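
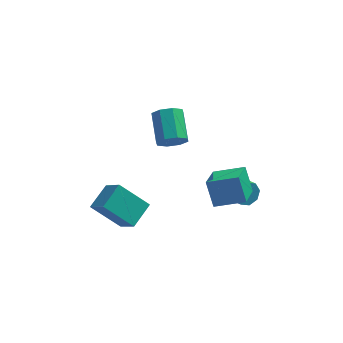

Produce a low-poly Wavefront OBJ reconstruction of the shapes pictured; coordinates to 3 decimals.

v -5.179 -1.445 -1.945
v -4.396 -0.14 -1.334
v -3.538 -1.775 -3.341
v -2.755 -0.469 -2.73
v -4.385 -2.471 -0.77
v -3.602 -1.165 -0.159
v -2.744 -2.8 -2.166
v -1.961 -1.495 -1.555
v 1.472 -3.633 0.714
v 1.044 -2.893 2.067
v 1.823 -1.968 -0.085
v 1.396 -1.228 1.267
v 3.164 -3.712 1.293
v 2.737 -2.972 2.645
v 3.516 -2.047 0.493
v 3.088 -1.307 1.846
v 2.585 -0.209 -1.264
v 3.082 -0.12 -1.846
v 3.792 -1.023 -1.377
v 3.295 -1.111 -0.796
v 3.212 0.222 -1.384
v 3.922 -0.681 -0.915
v 2.975 0.312 -0.851
v 3.685 -0.591 -0.383
v 2.51 0.096 -0.561
v 3.219 -0.806 -0.093
v 2.088 -0.297 -0.683
v 2.798 -1.2 -0.214
v 1.958 -0.639 -1.145
v 2.668 -1.542 -0.676
v 2.195 -0.729 -1.677
v 2.905 -1.632 -1.209
v 2.661 -0.514 -1.967
v 3.37 -1.416 -1.499
v -0.913 2.846 -0.298
v -0.08 2.771 0.13
v -0.413 4.519 1.086
v -1.247 4.594 0.658
v -0.037 3.122 -0.496
v -0.37 4.87 0.46
v -0.507 3.311 -1.007
v -0.841 5.059 -0.05
v -1.215 3.228 -1.102
v -1.549 4.976 -0.146
v -1.747 2.921 -0.726
v -2.08 4.669 0.23
v -1.79 2.57 -0.1
v -2.123 4.318 0.856
v -1.319 2.381 0.41
v -1.653 4.129 1.367
v -0.611 2.464 0.506
v -0.945 4.212 1.462
f 2 4 1
f 5 2 1
f 1 4 3
f 3 5 1
f 2 8 4
f 6 2 5
f 6 8 2
f 4 8 3
f 7 5 3
f 3 8 7
f 7 6 5
f 8 6 7
f 10 12 9
f 13 10 9
f 9 12 11
f 11 13 9
f 10 16 12
f 14 10 13
f 14 16 10
f 12 16 11
f 15 13 11
f 11 16 15
f 15 14 13
f 16 14 15
f 18 17 21
f 18 21 19
f 19 21 22
f 19 22 20
f 21 17 23
f 21 23 22
f 22 23 24
f 22 24 20
f 23 17 25
f 23 25 24
f 24 25 26
f 24 26 20
f 25 17 27
f 25 27 26
f 26 27 28
f 26 28 20
f 27 17 29
f 27 29 28
f 28 29 30
f 28 30 20
f 29 17 31
f 29 31 30
f 30 31 32
f 30 32 20
f 31 17 33
f 31 33 32
f 32 33 34
f 32 34 20
f 33 17 18
f 33 18 34
f 34 18 19
f 34 19 20
f 36 35 39
f 36 39 37
f 37 39 40
f 37 40 38
f 39 35 41
f 39 41 40
f 40 41 42
f 40 42 38
f 41 35 43
f 41 43 42
f 42 43 44
f 42 44 38
f 43 35 45
f 43 45 44
f 44 45 46
f 44 46 38
f 45 35 47
f 45 47 46
f 46 47 48
f 46 48 38
f 47 35 49
f 47 49 48
f 48 49 50
f 48 50 38
f 49 35 51
f 49 51 50
f 50 51 52
f 50 52 38
f 51 35 36
f 51 36 52
f 52 36 37
f 52 37 38



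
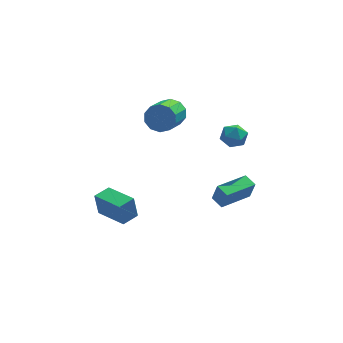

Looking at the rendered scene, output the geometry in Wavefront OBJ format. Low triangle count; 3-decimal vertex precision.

v -3.534 -2.983 -1.819
v -3.72 -2.86 -0.448
v -4.762 -1.447 -2.124
v -4.948 -1.324 -0.752
v -2.712 -2.316 -1.768
v -2.898 -2.193 -0.396
v -3.94 -0.78 -2.072
v -4.126 -0.657 -0.701
v 2.025 0.523 1.912
v 2.53 1.196 1.926
v 3.05 -0.256 2.354
v 3.555 0.417 2.368
v 2.923 0.353 2.92
v 2.29 0.835 2.647
v 3.29 0.105 1.633
v 2.657 0.587 1.36
v 3.312 0.938 1.754
v 3.085 1.091 2.549
v 2.495 -0.151 1.731
v 2.268 0.002 2.526
v 1.719 1.094 -3.731
v 1.981 0.909 -2.533
v 3.469 2.238 -3.936
v 3.731 2.052 -2.738
v 2.169 0.368 -3.942
v 2.431 0.182 -2.744
v 3.919 1.511 -4.147
v 4.181 1.326 -2.949
v -0.399 2.933 2.4
v 0.072 2.392 1.808
v -0.67 0.847 2.627
v -1.141 1.387 3.22
v 0.402 2.479 2.27
v -0.34 0.933 3.089
v 0.427 2.739 2.782
v -0.316 1.193 3.601
v 0.136 3.073 3.148
v -0.607 1.527 3.968
v -0.36 3.353 3.229
v -1.102 1.808 4.048
v -0.87 3.473 2.993
v -1.612 1.928 3.812
v -1.2 3.387 2.531
v -1.942 1.841 3.35
v -1.224 3.127 2.019
v -1.967 1.581 2.838
v -0.933 2.793 1.652
v -1.676 1.247 2.472
v -0.438 2.512 1.572
v -1.18 0.967 2.391
f 2 4 1
f 5 2 1
f 1 4 3
f 3 5 1
f 2 8 4
f 6 2 5
f 6 8 2
f 4 8 3
f 7 5 3
f 3 8 7
f 7 6 5
f 8 6 7
f 9 20 14
f 9 14 10
f 9 10 16
f 9 16 19
f 9 19 20
f 10 14 18
f 14 20 13
f 20 19 11
f 19 16 15
f 16 10 17
f 12 18 13
f 12 13 11
f 12 11 15
f 12 15 17
f 12 17 18
f 13 18 14
f 11 13 20
f 15 11 19
f 17 15 16
f 18 17 10
f 22 24 21
f 25 22 21
f 21 24 23
f 23 25 21
f 22 28 24
f 26 22 25
f 26 28 22
f 24 28 23
f 27 25 23
f 23 28 27
f 27 26 25
f 28 26 27
f 30 29 33
f 30 33 31
f 31 33 34
f 31 34 32
f 33 29 35
f 33 35 34
f 34 35 36
f 34 36 32
f 35 29 37
f 35 37 36
f 36 37 38
f 36 38 32
f 37 29 39
f 37 39 38
f 38 39 40
f 38 40 32
f 39 29 41
f 39 41 40
f 40 41 42
f 40 42 32
f 41 29 43
f 41 43 42
f 42 43 44
f 42 44 32
f 43 29 45
f 43 45 44
f 44 45 46
f 44 46 32
f 45 29 47
f 45 47 46
f 46 47 48
f 46 48 32
f 47 29 49
f 47 49 48
f 48 49 50
f 48 50 32
f 49 29 30
f 49 30 50
f 50 30 31
f 50 31 32



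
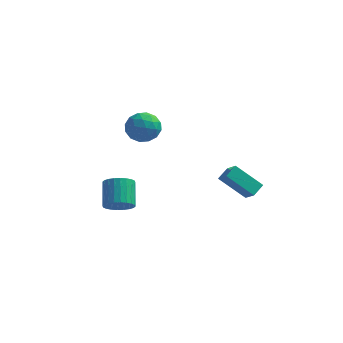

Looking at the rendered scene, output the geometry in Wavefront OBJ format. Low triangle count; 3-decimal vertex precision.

v 2.31 -0.292 -1.329
v 3.002 -0.953 -0.573
v 2.624 0.547 -0.885
v 3.317 -0.114 -0.128
v 3.983 -0.166 -2.752
v 4.676 -0.827 -1.995
v 4.298 0.673 -2.307
v 4.99 0.012 -1.551
v -2.576 -2.01 3.935
v -1.757 -1.329 3.512
v -1.503 -3.491 3.628
v -0.684 -2.81 3.205
v -0.934 -2.779 4.323
v -1.597 -1.864 4.513
v -1.663 -2.956 2.627
v -2.326 -2.041 2.817
v -1.193 -1.913 2.704
v -0.742 -1.804 3.752
v -2.518 -3.016 3.388
v -2.067 -2.907 4.436
v -2.261 -1.54 3.75
v -0.999 -3.28 3.39
v -1.146 -3.262 4.047
v -0.665 -2.862 3.798
v -2.167 -1.854 4.339
v -1.686 -1.454 4.09
v -1.202 -2.306 4.567
v -1.574 -3.366 3.05
v -1.093 -2.966 2.801
v -2.595 -1.958 3.342
v -2.114 -1.558 3.093
v -2.058 -2.514 2.573
v -1.448 -1.483 3.027
v -0.817 -2.353 2.846
v -1.392 -2.439 2.507
v -1.782 -1.901 2.618
v -1.183 -1.418 3.643
v -0.552 -2.289 3.462
v -0.699 -2.271 4.12
v -1.089 -1.733 4.231
v -0.851 -1.762 3.168
v -2.708 -2.531 3.678
v -2.077 -3.402 3.497
v -2.171 -3.087 2.909
v -2.561 -2.549 3.02
v -2.443 -2.467 4.294
v -1.812 -3.337 4.113
v -1.478 -2.919 4.522
v -1.868 -2.381 4.633
v -2.409 -3.058 3.972
v -3.45 -1.704 -4.054
v -2.589 -1.826 -3.581
v -3.069 -0.458 -2.353
v -3.93 -0.336 -2.826
v -2.494 -1.558 -3.843
v -2.974 -0.19 -2.614
v -2.544 -1.312 -4.136
v -3.025 0.056 -2.908
v -2.733 -1.126 -4.417
v -3.213 0.242 -3.189
v -3.03 -1.028 -4.643
v -3.511 0.34 -3.415
v -3.392 -1.032 -4.779
v -3.872 0.335 -3.551
v -3.762 -1.139 -4.805
v -4.242 0.228 -3.577
v -4.085 -1.332 -4.716
v -4.565 0.036 -3.488
v -4.311 -1.582 -4.527
v -4.791 -0.214 -3.299
v -4.406 -1.85 -4.266
v -4.886 -0.482 -3.037
v -4.355 -2.096 -3.972
v -4.836 -0.728 -2.744
v -4.167 -2.282 -3.691
v -4.647 -0.914 -2.463
v -3.869 -2.38 -3.465
v -4.35 -1.012 -2.237
v -3.508 -2.375 -3.329
v -3.988 -1.008 -2.101
v -3.138 -2.268 -3.303
v -3.618 -0.901 -2.075
v -2.815 -2.076 -3.392
v -3.295 -0.708 -2.164
f 2 4 1
f 5 2 1
f 1 4 3
f 3 5 1
f 2 8 4
f 6 2 5
f 6 8 2
f 4 8 3
f 7 5 3
f 3 8 7
f 7 6 5
f 8 6 7
f 9 46 25
f 46 20 49
f 25 49 14
f 46 49 25
f 9 25 21
f 25 14 26
f 21 26 10
f 25 26 21
f 9 21 30
f 21 10 31
f 30 31 16
f 21 31 30
f 9 30 42
f 30 16 45
f 42 45 19
f 30 45 42
f 9 42 46
f 42 19 50
f 46 50 20
f 42 50 46
f 10 26 37
f 26 14 40
f 37 40 18
f 26 40 37
f 14 49 27
f 49 20 48
f 27 48 13
f 49 48 27
f 20 50 47
f 50 19 43
f 47 43 11
f 50 43 47
f 19 45 44
f 45 16 32
f 44 32 15
f 45 32 44
f 16 31 36
f 31 10 33
f 36 33 17
f 31 33 36
f 12 38 24
f 38 18 39
f 24 39 13
f 38 39 24
f 12 24 22
f 24 13 23
f 22 23 11
f 24 23 22
f 12 22 29
f 22 11 28
f 29 28 15
f 22 28 29
f 12 29 34
f 29 15 35
f 34 35 17
f 29 35 34
f 12 34 38
f 34 17 41
f 38 41 18
f 34 41 38
f 13 39 27
f 39 18 40
f 27 40 14
f 39 40 27
f 11 23 47
f 23 13 48
f 47 48 20
f 23 48 47
f 15 28 44
f 28 11 43
f 44 43 19
f 28 43 44
f 17 35 36
f 35 15 32
f 36 32 16
f 35 32 36
f 18 41 37
f 41 17 33
f 37 33 10
f 41 33 37
f 52 51 55
f 52 55 53
f 53 55 56
f 53 56 54
f 55 51 57
f 55 57 56
f 56 57 58
f 56 58 54
f 57 51 59
f 57 59 58
f 58 59 60
f 58 60 54
f 59 51 61
f 59 61 60
f 60 61 62
f 60 62 54
f 61 51 63
f 61 63 62
f 62 63 64
f 62 64 54
f 63 51 65
f 63 65 64
f 64 65 66
f 64 66 54
f 65 51 67
f 65 67 66
f 66 67 68
f 66 68 54
f 67 51 69
f 67 69 68
f 68 69 70
f 68 70 54
f 69 51 71
f 69 71 70
f 70 71 72
f 70 72 54
f 71 51 73
f 71 73 72
f 72 73 74
f 72 74 54
f 73 51 75
f 73 75 74
f 74 75 76
f 74 76 54
f 75 51 77
f 75 77 76
f 76 77 78
f 76 78 54
f 77 51 79
f 77 79 78
f 78 79 80
f 78 80 54
f 79 51 81
f 79 81 80
f 80 81 82
f 80 82 54
f 81 51 83
f 81 83 82
f 82 83 84
f 82 84 54
f 83 51 52
f 83 52 84
f 84 52 53
f 84 53 54



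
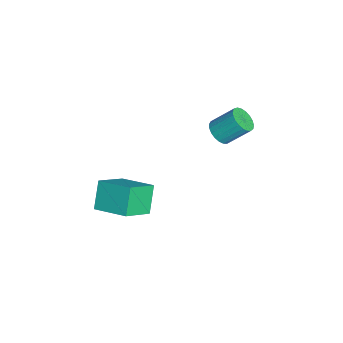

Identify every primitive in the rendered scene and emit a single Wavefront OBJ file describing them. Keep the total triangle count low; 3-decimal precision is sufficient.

v 0.208 -2.154 1.278
v -0.702 -1.903 2.405
v 1.198 -0.799 1.775
v 0.287 -0.548 2.902
v 1.173 -3.232 2.298
v 0.262 -2.981 3.425
v 2.162 -1.877 2.795
v 1.252 -1.626 3.922
v -3.801 2.734 2.288
v -3.192 2.451 2.518
v -3.09 3.523 3.563
v -3.699 3.806 3.332
v -3.098 2.642 2.314
v -2.995 3.713 3.358
v -3.125 2.848 2.104
v -3.023 3.92 3.149
v -3.269 3.035 1.927
v -3.167 4.107 2.972
v -3.505 3.17 1.812
v -3.403 4.242 2.856
v -3.792 3.229 1.779
v -3.69 4.301 2.824
v -4.081 3.203 1.834
v -3.979 4.275 2.879
v -4.321 3.096 1.968
v -4.219 4.167 3.012
v -4.472 2.926 2.156
v -4.37 3.998 3.201
v -4.506 2.723 2.368
v -4.404 3.795 3.413
v -4.419 2.522 2.566
v -4.317 3.594 3.61
v -4.225 2.358 2.715
v -4.123 3.429 3.76
v -3.957 2.258 2.791
v -3.855 3.33 3.836
v -3.663 2.241 2.78
v -3.56 3.313 3.824
v -3.392 2.31 2.683
v -3.29 3.381 3.728
f 2 4 1
f 5 2 1
f 1 4 3
f 3 5 1
f 2 8 4
f 6 2 5
f 6 8 2
f 4 8 3
f 7 5 3
f 3 8 7
f 7 6 5
f 8 6 7
f 10 9 13
f 10 13 11
f 11 13 14
f 11 14 12
f 13 9 15
f 13 15 14
f 14 15 16
f 14 16 12
f 15 9 17
f 15 17 16
f 16 17 18
f 16 18 12
f 17 9 19
f 17 19 18
f 18 19 20
f 18 20 12
f 19 9 21
f 19 21 20
f 20 21 22
f 20 22 12
f 21 9 23
f 21 23 22
f 22 23 24
f 22 24 12
f 23 9 25
f 23 25 24
f 24 25 26
f 24 26 12
f 25 9 27
f 25 27 26
f 26 27 28
f 26 28 12
f 27 9 29
f 27 29 28
f 28 29 30
f 28 30 12
f 29 9 31
f 29 31 30
f 30 31 32
f 30 32 12
f 31 9 33
f 31 33 32
f 32 33 34
f 32 34 12
f 33 9 35
f 33 35 34
f 34 35 36
f 34 36 12
f 35 9 37
f 35 37 36
f 36 37 38
f 36 38 12
f 37 9 39
f 37 39 38
f 38 39 40
f 38 40 12
f 39 9 10
f 39 10 40
f 40 10 11
f 40 11 12



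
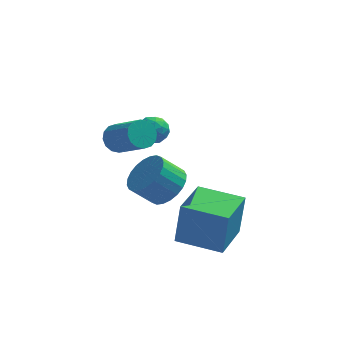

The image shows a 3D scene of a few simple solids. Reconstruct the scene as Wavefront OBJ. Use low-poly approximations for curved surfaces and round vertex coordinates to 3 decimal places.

v 2.459 -4.151 -2.954
v 2.669 -4.047 -1.008
v 2.993 -2.199 -3.116
v 3.202 -2.095 -1.17
v 4.358 -4.685 -3.13
v 4.567 -4.581 -1.184
v 4.891 -2.733 -3.292
v 5.101 -2.629 -1.346
v 0.104 -2.608 1.798
v 0.457 -2.759 1.225
v 1.529 -3.683 2.129
v 1.176 -3.532 2.702
v 0.608 -2.461 1.35
v 1.68 -3.385 2.255
v 0.624 -2.202 1.596
v 1.696 -3.126 2.501
v 0.501 -2.052 1.896
v 1.573 -2.976 2.8
v 0.271 -2.051 2.169
v 1.343 -2.975 3.074
v -0.004 -2.199 2.343
v 1.068 -3.123 3.248
v -0.249 -2.457 2.371
v 0.823 -3.381 3.275
v -0.4 -2.755 2.245
v 0.672 -3.679 3.15
v -0.416 -3.014 1.999
v 0.656 -3.938 2.904
v -0.293 -3.164 1.7
v 0.779 -4.088 2.604
v -0.063 -3.165 1.426
v 1.009 -4.089 2.331
v 0.212 -3.017 1.252
v 1.284 -3.941 2.157
v 1.889 -0.696 -2.232
v 2.498 -0.255 -1.528
v 1.6 -0.523 -0.584
v 0.991 -0.964 -1.288
v 2.277 0.059 -1.648
v 1.379 -0.209 -0.704
v 1.998 0.257 -1.858
v 1.1 -0.011 -0.914
v 1.702 0.311 -2.124
v 0.804 0.043 -1.18
v 1.434 0.211 -2.407
v 0.536 -0.057 -1.463
v 1.236 -0.026 -2.663
v 0.338 -0.295 -1.719
v 1.137 -0.366 -2.854
v 0.239 -0.634 -1.91
v 1.153 -0.756 -2.95
v 0.255 -1.024 -2.006
v 1.28 -1.137 -2.936
v 0.382 -1.405 -1.992
v 1.501 -1.451 -2.816
v 0.603 -1.719 -1.872
v 1.78 -1.649 -2.606
v 0.882 -1.917 -1.662
v 2.076 -1.703 -2.34
v 1.178 -1.971 -1.396
v 2.344 -1.603 -2.057
v 1.446 -1.871 -1.113
v 2.542 -1.365 -1.801
v 1.644 -1.634 -0.857
v 2.641 -1.026 -1.61
v 1.743 -1.294 -0.666
v 2.625 -0.636 -1.514
v 1.727 -0.904 -0.57
v 0.999 -0.538 1.617
v 1.531 -0.471 1.143
v 1.109 -1.689 1.577
v 1.641 -1.622 1.103
v 1.737 -1.414 1.781
v 1.669 -0.703 1.805
v 0.971 -1.457 0.915
v 0.903 -0.746 0.939
v 1.513 -1.039 0.709
v 1.987 -1.012 1.244
v 0.653 -1.148 1.476
v 1.127 -1.121 2.011
v 1.255 -0.404 1.383
v 1.385 -1.756 1.337
v 1.441 -1.634 1.735
v 1.754 -1.595 1.456
v 1.337 -0.54 1.773
v 1.649 -0.5 1.494
v 1.77 -1.054 1.869
v 0.991 -1.66 1.226
v 1.303 -1.62 0.947
v 0.886 -0.565 1.264
v 1.199 -0.526 0.985
v 0.87 -1.106 0.851
v 1.557 -0.698 0.85
v 1.622 -1.374 0.827
v 1.228 -1.278 0.716
v 1.188 -0.86 0.73
v 1.836 -0.682 1.165
v 1.9 -1.359 1.141
v 1.957 -1.236 1.539
v 1.917 -0.818 1.554
v 1.825 -1.016 0.91
v 0.74 -0.801 1.579
v 0.804 -1.478 1.555
v 0.723 -1.342 1.166
v 0.683 -0.924 1.181
v 1.018 -0.786 1.893
v 1.083 -1.462 1.87
v 1.452 -1.3 1.99
v 1.412 -0.882 2.004
v 0.815 -1.144 1.81
f 2 4 1
f 5 2 1
f 1 4 3
f 3 5 1
f 2 8 4
f 6 2 5
f 6 8 2
f 4 8 3
f 7 5 3
f 3 8 7
f 7 6 5
f 8 6 7
f 10 9 13
f 10 13 11
f 11 13 14
f 11 14 12
f 13 9 15
f 13 15 14
f 14 15 16
f 14 16 12
f 15 9 17
f 15 17 16
f 16 17 18
f 16 18 12
f 17 9 19
f 17 19 18
f 18 19 20
f 18 20 12
f 19 9 21
f 19 21 20
f 20 21 22
f 20 22 12
f 21 9 23
f 21 23 22
f 22 23 24
f 22 24 12
f 23 9 25
f 23 25 24
f 24 25 26
f 24 26 12
f 25 9 27
f 25 27 26
f 26 27 28
f 26 28 12
f 27 9 29
f 27 29 28
f 28 29 30
f 28 30 12
f 29 9 31
f 29 31 30
f 30 31 32
f 30 32 12
f 31 9 33
f 31 33 32
f 32 33 34
f 32 34 12
f 33 9 10
f 33 10 34
f 34 10 11
f 34 11 12
f 36 35 39
f 36 39 37
f 37 39 40
f 37 40 38
f 39 35 41
f 39 41 40
f 40 41 42
f 40 42 38
f 41 35 43
f 41 43 42
f 42 43 44
f 42 44 38
f 43 35 45
f 43 45 44
f 44 45 46
f 44 46 38
f 45 35 47
f 45 47 46
f 46 47 48
f 46 48 38
f 47 35 49
f 47 49 48
f 48 49 50
f 48 50 38
f 49 35 51
f 49 51 50
f 50 51 52
f 50 52 38
f 51 35 53
f 51 53 52
f 52 53 54
f 52 54 38
f 53 35 55
f 53 55 54
f 54 55 56
f 54 56 38
f 55 35 57
f 55 57 56
f 56 57 58
f 56 58 38
f 57 35 59
f 57 59 58
f 58 59 60
f 58 60 38
f 59 35 61
f 59 61 60
f 60 61 62
f 60 62 38
f 61 35 63
f 61 63 62
f 62 63 64
f 62 64 38
f 63 35 65
f 63 65 64
f 64 65 66
f 64 66 38
f 65 35 67
f 65 67 66
f 66 67 68
f 66 68 38
f 67 35 36
f 67 36 68
f 68 36 37
f 68 37 38
f 69 106 85
f 106 80 109
f 85 109 74
f 106 109 85
f 69 85 81
f 85 74 86
f 81 86 70
f 85 86 81
f 69 81 90
f 81 70 91
f 90 91 76
f 81 91 90
f 69 90 102
f 90 76 105
f 102 105 79
f 90 105 102
f 69 102 106
f 102 79 110
f 106 110 80
f 102 110 106
f 70 86 97
f 86 74 100
f 97 100 78
f 86 100 97
f 74 109 87
f 109 80 108
f 87 108 73
f 109 108 87
f 80 110 107
f 110 79 103
f 107 103 71
f 110 103 107
f 79 105 104
f 105 76 92
f 104 92 75
f 105 92 104
f 76 91 96
f 91 70 93
f 96 93 77
f 91 93 96
f 72 98 84
f 98 78 99
f 84 99 73
f 98 99 84
f 72 84 82
f 84 73 83
f 82 83 71
f 84 83 82
f 72 82 89
f 82 71 88
f 89 88 75
f 82 88 89
f 72 89 94
f 89 75 95
f 94 95 77
f 89 95 94
f 72 94 98
f 94 77 101
f 98 101 78
f 94 101 98
f 73 99 87
f 99 78 100
f 87 100 74
f 99 100 87
f 71 83 107
f 83 73 108
f 107 108 80
f 83 108 107
f 75 88 104
f 88 71 103
f 104 103 79
f 88 103 104
f 77 95 96
f 95 75 92
f 96 92 76
f 95 92 96
f 78 101 97
f 101 77 93
f 97 93 70
f 101 93 97



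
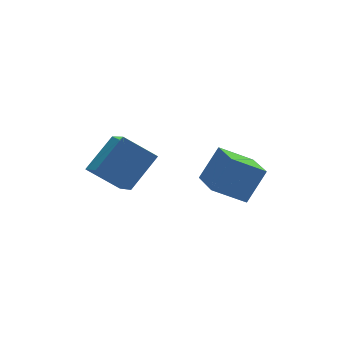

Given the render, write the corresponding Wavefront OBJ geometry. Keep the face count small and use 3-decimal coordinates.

v -3.075 -1.399 -4.486
v -3.137 -2.467 -3.877
v -4.014 -0.872 -3.655
v -4.076 -1.94 -3.047
v -1.964 -0.92 -3.533
v -2.026 -1.988 -2.925
v -2.903 -0.393 -2.703
v -2.965 -1.461 -2.094
v 0.178 -3.807 -4.544
v -0.881 -3.467 -3.891
v 0.416 -2.389 -4.896
v -0.643 -2.049 -4.243
v 0.923 -3.651 -3.417
v -0.136 -3.311 -2.764
v 1.161 -2.233 -3.769
v 0.102 -1.893 -3.116
f 2 4 1
f 5 2 1
f 1 4 3
f 3 5 1
f 2 8 4
f 6 2 5
f 6 8 2
f 4 8 3
f 7 5 3
f 3 8 7
f 7 6 5
f 8 6 7
f 10 12 9
f 13 10 9
f 9 12 11
f 11 13 9
f 10 16 12
f 14 10 13
f 14 16 10
f 12 16 11
f 15 13 11
f 11 16 15
f 15 14 13
f 16 14 15



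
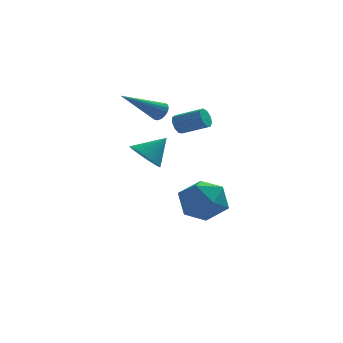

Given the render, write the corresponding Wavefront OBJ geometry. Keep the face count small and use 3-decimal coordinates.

v 0.55 2.853 -2.623
v 1.695 2.646 -2.336
v 0.145 0.974 -2.364
v 1.29 0.767 -2.077
v 0.593 1.401 -1.337
v 0.843 2.563 -1.497
v 0.997 1.057 -3.203
v 1.247 2.219 -3.363
v 1.971 1.536 -2.695
v 1.722 1.749 -1.542
v 0.118 1.871 -3.158
v -0.131 2.084 -2.005
v -0.146 1.662 2.057
v 0.11 1.912 1.694
v 1.242 1.488 2.2
v 0.986 1.238 2.563
v 0.064 2.119 1.971
v 1.196 1.695 2.477
v -0.08 2.112 2.288
v 1.051 1.688 2.794
v -0.255 1.895 2.497
v 0.876 1.47 3.003
v -0.379 1.568 2.501
v 0.752 1.144 3.007
v -0.394 1.286 2.296
v 0.738 0.862 2.802
v -0.292 1.18 1.98
v 0.839 0.755 2.486
v -0.122 1.299 1.7
v 1.009 0.875 2.206
v 0.037 1.588 1.587
v 1.168 1.164 2.093
v -1.572 -1.899 1.49
v -1.051 -1.715 0.898
v -0.708 -1.521 2.37
v -1.217 -1.425 0.938
v -1.446 -1.217 1.072
v -1.696 -1.127 1.279
v -1.924 -1.17 1.523
v -2.092 -1.34 1.761
v -2.17 -1.606 1.952
v -2.145 -1.923 2.063
v -2.02 -2.236 2.075
v -1.818 -2.49 1.986
v -1.574 -2.643 1.811
v -1.329 -2.666 1.581
v -1.126 -2.557 1.335
v -1.001 -2.335 1.116
v -0.974 -2.036 0.962
v -0.8 3.719 2.143
v -0.526 3.303 2.251
v -2.48 2.921 3.317
v -0.473 3.457 2.432
v -0.494 3.671 2.548
v -0.585 3.896 2.57
v -0.726 4.081 2.495
v -0.883 4.183 2.339
v -1.022 4.179 2.138
v -1.109 4.069 1.938
v -1.126 3.88 1.785
v -1.068 3.654 1.714
v -0.949 3.442 1.741
v -0.795 3.295 1.86
v -0.643 3.244 2.044
f 1 12 6
f 1 6 2
f 1 2 8
f 1 8 11
f 1 11 12
f 2 6 10
f 6 12 5
f 12 11 3
f 11 8 7
f 8 2 9
f 4 10 5
f 4 5 3
f 4 3 7
f 4 7 9
f 4 9 10
f 5 10 6
f 3 5 12
f 7 3 11
f 9 7 8
f 10 9 2
f 14 13 17
f 14 17 15
f 15 17 18
f 15 18 16
f 17 13 19
f 17 19 18
f 18 19 20
f 18 20 16
f 19 13 21
f 19 21 20
f 20 21 22
f 20 22 16
f 21 13 23
f 21 23 22
f 22 23 24
f 22 24 16
f 23 13 25
f 23 25 24
f 24 25 26
f 24 26 16
f 25 13 27
f 25 27 26
f 26 27 28
f 26 28 16
f 27 13 29
f 27 29 28
f 28 29 30
f 28 30 16
f 29 13 31
f 29 31 30
f 30 31 32
f 30 32 16
f 31 13 14
f 31 14 32
f 32 14 15
f 32 15 16
f 34 33 36
f 34 36 35
f 36 33 37
f 36 37 35
f 37 33 38
f 37 38 35
f 38 33 39
f 38 39 35
f 39 33 40
f 39 40 35
f 40 33 41
f 40 41 35
f 41 33 42
f 41 42 35
f 42 33 43
f 42 43 35
f 43 33 44
f 43 44 35
f 44 33 45
f 44 45 35
f 45 33 46
f 45 46 35
f 46 33 47
f 46 47 35
f 47 33 48
f 47 48 35
f 48 33 49
f 48 49 35
f 49 33 34
f 49 34 35
f 51 50 53
f 51 53 52
f 53 50 54
f 53 54 52
f 54 50 55
f 54 55 52
f 55 50 56
f 55 56 52
f 56 50 57
f 56 57 52
f 57 50 58
f 57 58 52
f 58 50 59
f 58 59 52
f 59 50 60
f 59 60 52
f 60 50 61
f 60 61 52
f 61 50 62
f 61 62 52
f 62 50 63
f 62 63 52
f 63 50 64
f 63 64 52
f 64 50 51
f 64 51 52



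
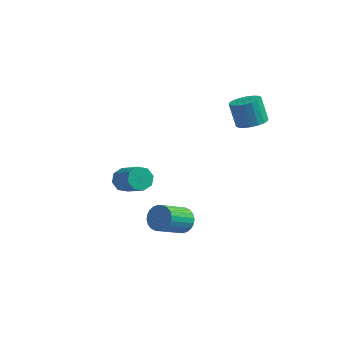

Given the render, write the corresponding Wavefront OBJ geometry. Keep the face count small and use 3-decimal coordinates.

v 1.068 -1.748 -2.378
v 1.664 -2.129 -2.44
v 0.988 -3.353 -1.404
v 0.392 -2.972 -1.342
v 1.722 -1.974 -2.218
v 1.046 -3.197 -1.182
v 1.68 -1.784 -2.021
v 1.005 -3.007 -0.985
v 1.545 -1.588 -1.878
v 0.87 -2.812 -0.842
v 1.338 -1.417 -1.811
v 0.663 -2.641 -0.775
v 1.089 -1.297 -1.831
v 0.414 -2.52 -0.794
v 0.838 -1.245 -1.934
v 0.162 -2.468 -0.897
v 0.621 -1.269 -2.104
v -0.055 -2.493 -1.068
v 0.472 -1.367 -2.316
v -0.204 -2.591 -1.28
v 0.414 -1.523 -2.538
v -0.262 -2.746 -1.502
v 0.455 -1.713 -2.735
v -0.22 -2.936 -1.699
v 0.59 -1.908 -2.878
v -0.085 -3.132 -1.842
v 0.797 -2.079 -2.945
v 0.122 -3.303 -1.909
v 1.046 -2.2 -2.926
v 0.371 -3.423 -1.889
v 1.298 -2.252 -2.823
v 0.622 -3.475 -1.786
v 1.515 -2.227 -2.652
v 0.839 -3.451 -1.616
v -3.011 1.654 -3.408
v -2.74 1.311 -3.942
v -1.599 0.443 -2.806
v -1.869 0.786 -2.272
v -2.489 1.766 -3.846
v -1.348 0.897 -2.71
v -2.544 2.155 -3.494
v -1.403 1.287 -2.357
v -2.872 2.251 -3.091
v -1.731 1.383 -1.955
v -3.281 1.997 -2.874
v -2.14 1.129 -1.738
v -3.532 1.543 -2.97
v -2.391 0.674 -1.834
v -3.477 1.153 -3.323
v -2.336 0.285 -2.186
v -3.149 1.057 -3.725
v -2.008 0.189 -2.589
v 2.855 3.227 1.248
v 3.518 3.631 1.395
v 3.028 3.997 2.599
v 2.365 3.593 2.452
v 3.313 3.871 1.239
v 2.823 4.237 2.442
v 3.017 3.983 1.085
v 2.527 4.349 2.288
v 2.69 3.945 0.963
v 2.2 4.311 2.166
v 2.395 3.765 0.897
v 1.905 4.131 2.101
v 2.191 3.478 0.901
v 1.701 3.844 2.105
v 2.119 3.142 0.974
v 1.629 3.508 2.178
v 2.192 2.823 1.101
v 1.702 3.189 2.305
v 2.397 2.583 1.258
v 1.907 2.949 2.461
v 2.693 2.471 1.412
v 2.203 2.837 2.615
v 3.02 2.509 1.534
v 2.53 2.875 2.737
v 3.315 2.689 1.599
v 2.825 3.055 2.803
v 3.519 2.976 1.595
v 3.029 3.342 2.799
v 3.591 3.312 1.522
v 3.101 3.678 2.726
f 2 1 5
f 2 5 3
f 3 5 6
f 3 6 4
f 5 1 7
f 5 7 6
f 6 7 8
f 6 8 4
f 7 1 9
f 7 9 8
f 8 9 10
f 8 10 4
f 9 1 11
f 9 11 10
f 10 11 12
f 10 12 4
f 11 1 13
f 11 13 12
f 12 13 14
f 12 14 4
f 13 1 15
f 13 15 14
f 14 15 16
f 14 16 4
f 15 1 17
f 15 17 16
f 16 17 18
f 16 18 4
f 17 1 19
f 17 19 18
f 18 19 20
f 18 20 4
f 19 1 21
f 19 21 20
f 20 21 22
f 20 22 4
f 21 1 23
f 21 23 22
f 22 23 24
f 22 24 4
f 23 1 25
f 23 25 24
f 24 25 26
f 24 26 4
f 25 1 27
f 25 27 26
f 26 27 28
f 26 28 4
f 27 1 29
f 27 29 28
f 28 29 30
f 28 30 4
f 29 1 31
f 29 31 30
f 30 31 32
f 30 32 4
f 31 1 33
f 31 33 32
f 32 33 34
f 32 34 4
f 33 1 2
f 33 2 34
f 34 2 3
f 34 3 4
f 36 35 39
f 36 39 37
f 37 39 40
f 37 40 38
f 39 35 41
f 39 41 40
f 40 41 42
f 40 42 38
f 41 35 43
f 41 43 42
f 42 43 44
f 42 44 38
f 43 35 45
f 43 45 44
f 44 45 46
f 44 46 38
f 45 35 47
f 45 47 46
f 46 47 48
f 46 48 38
f 47 35 49
f 47 49 48
f 48 49 50
f 48 50 38
f 49 35 51
f 49 51 50
f 50 51 52
f 50 52 38
f 51 35 36
f 51 36 52
f 52 36 37
f 52 37 38
f 54 53 57
f 54 57 55
f 55 57 58
f 55 58 56
f 57 53 59
f 57 59 58
f 58 59 60
f 58 60 56
f 59 53 61
f 59 61 60
f 60 61 62
f 60 62 56
f 61 53 63
f 61 63 62
f 62 63 64
f 62 64 56
f 63 53 65
f 63 65 64
f 64 65 66
f 64 66 56
f 65 53 67
f 65 67 66
f 66 67 68
f 66 68 56
f 67 53 69
f 67 69 68
f 68 69 70
f 68 70 56
f 69 53 71
f 69 71 70
f 70 71 72
f 70 72 56
f 71 53 73
f 71 73 72
f 72 73 74
f 72 74 56
f 73 53 75
f 73 75 74
f 74 75 76
f 74 76 56
f 75 53 77
f 75 77 76
f 76 77 78
f 76 78 56
f 77 53 79
f 77 79 78
f 78 79 80
f 78 80 56
f 79 53 81
f 79 81 80
f 80 81 82
f 80 82 56
f 81 53 54
f 81 54 82
f 82 54 55
f 82 55 56



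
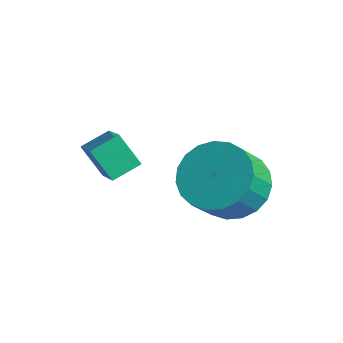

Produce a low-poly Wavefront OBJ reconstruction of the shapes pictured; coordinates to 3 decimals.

v -1.376 -2.586 -2.363
v -0.332 -3.154 -1.449
v -1.193 -1.804 -2.087
v -0.148 -2.371 -1.172
v -0.672 -2.489 -3.108
v 0.373 -3.056 -2.193
v -0.488 -1.706 -2.831
v 0.556 -2.274 -1.917
v 1.651 -0.185 -3.393
v 2.449 -0.653 -3.845
v 2.567 -1.443 -2.82
v 1.769 -0.975 -2.367
v 2.642 -0.339 -3.626
v 2.76 -1.13 -2.601
v 2.664 0.001 -3.367
v 2.782 -0.79 -2.341
v 2.51 0.309 -3.111
v 2.628 -0.482 -2.086
v 2.208 0.531 -2.905
v 2.326 -0.259 -1.88
v 1.81 0.63 -2.783
v 1.928 -0.16 -1.758
v 1.384 0.588 -2.766
v 1.502 -0.202 -1.741
v 1.004 0.412 -2.858
v 1.122 -0.378 -1.833
v 0.736 0.133 -3.042
v 0.854 -0.657 -2.017
v 0.626 -0.201 -3.287
v 0.745 -0.991 -2.261
v 0.694 -0.532 -3.55
v 0.812 -1.322 -2.524
v 0.927 -0.803 -3.786
v 1.045 -1.593 -2.76
v 1.285 -0.967 -3.954
v 1.403 -1.758 -2.928
v 1.706 -0.996 -4.025
v 1.825 -1.787 -2.999
v 2.118 -0.885 -3.986
v 2.236 -1.675 -2.961
f 2 4 1
f 5 2 1
f 1 4 3
f 3 5 1
f 2 8 4
f 6 2 5
f 6 8 2
f 4 8 3
f 7 5 3
f 3 8 7
f 7 6 5
f 8 6 7
f 10 9 13
f 10 13 11
f 11 13 14
f 11 14 12
f 13 9 15
f 13 15 14
f 14 15 16
f 14 16 12
f 15 9 17
f 15 17 16
f 16 17 18
f 16 18 12
f 17 9 19
f 17 19 18
f 18 19 20
f 18 20 12
f 19 9 21
f 19 21 20
f 20 21 22
f 20 22 12
f 21 9 23
f 21 23 22
f 22 23 24
f 22 24 12
f 23 9 25
f 23 25 24
f 24 25 26
f 24 26 12
f 25 9 27
f 25 27 26
f 26 27 28
f 26 28 12
f 27 9 29
f 27 29 28
f 28 29 30
f 28 30 12
f 29 9 31
f 29 31 30
f 30 31 32
f 30 32 12
f 31 9 33
f 31 33 32
f 32 33 34
f 32 34 12
f 33 9 35
f 33 35 34
f 34 35 36
f 34 36 12
f 35 9 37
f 35 37 36
f 36 37 38
f 36 38 12
f 37 9 39
f 37 39 38
f 38 39 40
f 38 40 12
f 39 9 10
f 39 10 40
f 40 10 11
f 40 11 12



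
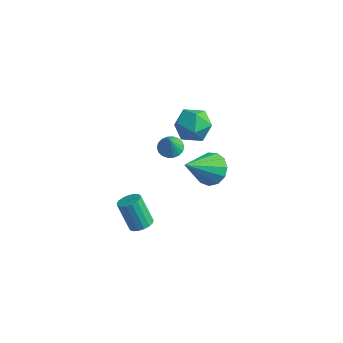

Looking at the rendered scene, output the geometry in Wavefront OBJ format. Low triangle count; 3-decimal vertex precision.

v -0.882 2.897 2.973
v -0.119 2.265 2.844
v -1.881 1.835 2.276
v -1.118 1.203 2.147
v -1.46 1.391 3.066
v -0.843 2.047 3.497
v -1.157 2.053 1.623
v -0.54 2.709 2.054
v -0.289 1.743 2.009
v -0.477 1.334 2.901
v -1.523 2.766 2.219
v -1.711 2.357 3.111
v -0.853 -2.602 -0.802
v -0.475 -2.182 -0.632
v -1.228 -2.039 0.692
v -1.607 -2.458 0.522
v -0.679 -2.039 -0.764
v -1.433 -1.896 0.56
v -0.924 -2.025 -0.905
v -1.677 -1.882 0.419
v -1.152 -2.143 -1.022
v -1.906 -2 0.302
v -1.312 -2.366 -1.089
v -2.065 -2.223 0.235
v -1.367 -2.643 -1.09
v -2.12 -2.5 0.234
v -1.304 -2.911 -1.025
v -2.057 -2.767 0.299
v -1.138 -3.108 -0.909
v -1.891 -2.964 0.415
v -0.906 -3.189 -0.768
v -1.66 -3.045 0.555
v -0.663 -3.135 -0.636
v -1.416 -2.991 0.688
v -0.463 -2.959 -0.541
v -1.217 -2.816 0.783
v -0.353 -2.702 -0.506
v -1.106 -2.558 0.818
v -0.357 -2.421 -0.539
v -1.11 -2.278 0.785
v 1.073 0.198 2.041
v 1.929 0.008 2.12
v 0.607 -1.298 3.499
v 1.833 0.362 2.453
v 1.497 0.664 2.656
v 1.026 0.819 2.663
v 0.57 0.776 2.474
v 0.273 0.55 2.147
v 0.231 0.212 1.786
v 0.456 -0.13 1.507
v 0.877 -0.368 1.397
v 1.36 -0.426 1.492
v 1.752 -0.286 1.761
v -3.389 3.899 -2.285
v -2.777 3.706 -2.436
v -3.251 3.581 -1.315
v -2.738 3.984 -2.35
v -2.828 4.245 -2.251
v -3.03 4.438 -2.159
v -3.302 4.524 -2.092
v -3.592 4.487 -2.063
v -3.842 4.333 -2.078
v -4.002 4.093 -2.134
v -4.041 3.814 -2.22
v -3.95 3.553 -2.318
v -3.749 3.36 -2.41
v -3.476 3.274 -2.478
v -3.186 3.312 -2.507
v -2.937 3.466 -2.492
f 1 12 6
f 1 6 2
f 1 2 8
f 1 8 11
f 1 11 12
f 2 6 10
f 6 12 5
f 12 11 3
f 11 8 7
f 8 2 9
f 4 10 5
f 4 5 3
f 4 3 7
f 4 7 9
f 4 9 10
f 5 10 6
f 3 5 12
f 7 3 11
f 9 7 8
f 10 9 2
f 14 13 17
f 14 17 15
f 15 17 18
f 15 18 16
f 17 13 19
f 17 19 18
f 18 19 20
f 18 20 16
f 19 13 21
f 19 21 20
f 20 21 22
f 20 22 16
f 21 13 23
f 21 23 22
f 22 23 24
f 22 24 16
f 23 13 25
f 23 25 24
f 24 25 26
f 24 26 16
f 25 13 27
f 25 27 26
f 26 27 28
f 26 28 16
f 27 13 29
f 27 29 28
f 28 29 30
f 28 30 16
f 29 13 31
f 29 31 30
f 30 31 32
f 30 32 16
f 31 13 33
f 31 33 32
f 32 33 34
f 32 34 16
f 33 13 35
f 33 35 34
f 34 35 36
f 34 36 16
f 35 13 37
f 35 37 36
f 36 37 38
f 36 38 16
f 37 13 39
f 37 39 38
f 38 39 40
f 38 40 16
f 39 13 14
f 39 14 40
f 40 14 15
f 40 15 16
f 42 41 44
f 42 44 43
f 44 41 45
f 44 45 43
f 45 41 46
f 45 46 43
f 46 41 47
f 46 47 43
f 47 41 48
f 47 48 43
f 48 41 49
f 48 49 43
f 49 41 50
f 49 50 43
f 50 41 51
f 50 51 43
f 51 41 52
f 51 52 43
f 52 41 53
f 52 53 43
f 53 41 42
f 53 42 43
f 55 54 57
f 55 57 56
f 57 54 58
f 57 58 56
f 58 54 59
f 58 59 56
f 59 54 60
f 59 60 56
f 60 54 61
f 60 61 56
f 61 54 62
f 61 62 56
f 62 54 63
f 62 63 56
f 63 54 64
f 63 64 56
f 64 54 65
f 64 65 56
f 65 54 66
f 65 66 56
f 66 54 67
f 66 67 56
f 67 54 68
f 67 68 56
f 68 54 69
f 68 69 56
f 69 54 55
f 69 55 56



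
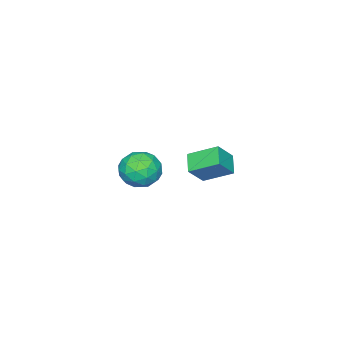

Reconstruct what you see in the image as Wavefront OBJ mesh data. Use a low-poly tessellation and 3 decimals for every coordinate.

v -0.99 -1.802 -3.014
v -1.395 -0.801 -2.446
v -0.415 -1.34 -3.417
v -0.82 -0.339 -2.849
v -0.34 -1.961 -2.271
v -0.745 -0.96 -1.703
v 0.235 -1.499 -2.674
v -0.17 -0.498 -2.106
v 2.723 -0.99 -0.84
v 3.159 -0.36 -0.784
v 3.721 -1.7 -0.636
v 4.157 -1.07 -0.58
v 3.639 -1.228 -0.036
v 3.022 -0.789 -0.162
v 3.858 -1.271 -1.258
v 3.241 -0.832 -1.384
v 3.86 -0.534 -1.042
v 3.725 -0.508 -0.287
v 3.155 -1.552 -1.133
v 3.02 -1.526 -0.378
v 2.853 -0.613 -0.83
v 4.027 -1.447 -0.59
v 3.723 -1.54 -0.271
v 3.979 -1.17 -0.238
v 2.773 -0.865 -0.464
v 3.029 -0.495 -0.431
v 3.312 -1.005 0.008
v 3.851 -1.565 -0.989
v 4.107 -1.195 -0.956
v 2.901 -0.89 -1.182
v 3.157 -0.52 -1.149
v 3.568 -1.055 -1.428
v 3.522 -0.345 -0.949
v 4.109 -0.762 -0.829
v 3.933 -0.88 -1.227
v 3.57 -0.622 -1.301
v 3.442 -0.329 -0.505
v 4.029 -0.747 -0.385
v 3.725 -0.839 -0.065
v 3.362 -0.582 -0.139
v 3.855 -0.432 -0.657
v 2.851 -1.313 -1.035
v 3.438 -1.731 -0.915
v 3.518 -1.478 -1.281
v 3.155 -1.221 -1.355
v 2.771 -1.298 -0.591
v 3.358 -1.715 -0.471
v 3.31 -1.438 -0.119
v 2.947 -1.18 -0.193
v 3.025 -1.628 -0.763
f 2 4 1
f 5 2 1
f 1 4 3
f 3 5 1
f 2 8 4
f 6 2 5
f 6 8 2
f 4 8 3
f 7 5 3
f 3 8 7
f 7 6 5
f 8 6 7
f 9 46 25
f 46 20 49
f 25 49 14
f 46 49 25
f 9 25 21
f 25 14 26
f 21 26 10
f 25 26 21
f 9 21 30
f 21 10 31
f 30 31 16
f 21 31 30
f 9 30 42
f 30 16 45
f 42 45 19
f 30 45 42
f 9 42 46
f 42 19 50
f 46 50 20
f 42 50 46
f 10 26 37
f 26 14 40
f 37 40 18
f 26 40 37
f 14 49 27
f 49 20 48
f 27 48 13
f 49 48 27
f 20 50 47
f 50 19 43
f 47 43 11
f 50 43 47
f 19 45 44
f 45 16 32
f 44 32 15
f 45 32 44
f 16 31 36
f 31 10 33
f 36 33 17
f 31 33 36
f 12 38 24
f 38 18 39
f 24 39 13
f 38 39 24
f 12 24 22
f 24 13 23
f 22 23 11
f 24 23 22
f 12 22 29
f 22 11 28
f 29 28 15
f 22 28 29
f 12 29 34
f 29 15 35
f 34 35 17
f 29 35 34
f 12 34 38
f 34 17 41
f 38 41 18
f 34 41 38
f 13 39 27
f 39 18 40
f 27 40 14
f 39 40 27
f 11 23 47
f 23 13 48
f 47 48 20
f 23 48 47
f 15 28 44
f 28 11 43
f 44 43 19
f 28 43 44
f 17 35 36
f 35 15 32
f 36 32 16
f 35 32 36
f 18 41 37
f 41 17 33
f 37 33 10
f 41 33 37



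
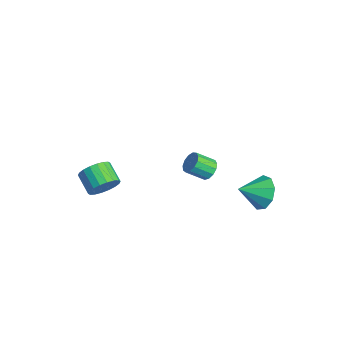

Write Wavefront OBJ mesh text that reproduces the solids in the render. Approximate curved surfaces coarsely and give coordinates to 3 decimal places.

v 0.436 4.007 -0.42
v 0.968 4.36 0.243
v 0.404 2.853 0.22
v 0.361 4.453 0.382
v -0.211 4.338 0.145
v -0.48 4.068 -0.355
v -0.321 3.77 -0.886
v 0.192 3.582 -1.199
v 0.819 3.594 -1.147
v 1.267 3.799 -0.755
v 1.326 4.101 -0.206
v -3.232 -2.041 -1.14
v -2.936 -1.694 -0.496
v -3.932 -1.812 0.025
v -4.228 -2.159 -0.62
v -3.063 -1.423 -0.679
v -4.059 -1.54 -0.158
v -3.225 -1.274 -0.953
v -4.221 -1.391 -0.433
v -3.387 -1.277 -1.265
v -4.383 -1.394 -0.744
v -3.519 -1.431 -1.552
v -4.515 -1.549 -1.031
v -3.594 -1.707 -1.758
v -4.59 -1.824 -1.237
v -3.597 -2.048 -1.841
v -4.593 -2.165 -1.32
v -3.528 -2.388 -1.785
v -4.524 -2.506 -1.264
v -3.401 -2.66 -1.602
v -4.397 -2.777 -1.081
v -3.239 -2.809 -1.327
v -4.235 -2.926 -0.807
v -3.077 -2.806 -1.016
v -4.073 -2.923 -0.495
v -2.945 -2.651 -0.729
v -3.941 -2.769 -0.208
v -2.87 -2.376 -0.523
v -3.866 -2.493 -0.002
v -2.867 -2.035 -0.44
v -3.863 -2.152 0.081
v 0.635 1.371 2.318
v 1.165 1.338 2.459
v 0.956 0.556 3.064
v 0.425 0.589 2.922
v 1.033 1.531 2.662
v 0.823 0.749 3.267
v 0.774 1.673 2.756
v 0.564 0.891 3.361
v 0.471 1.719 2.711
v 0.261 0.937 3.315
v 0.22 1.654 2.541
v 0.01 0.873 3.145
v 0.101 1.5 2.3
v -0.109 0.719 2.904
v 0.151 1.305 2.065
v -0.059 0.523 2.669
v 0.355 1.13 1.91
v 0.146 0.349 2.514
v 0.648 1.032 1.885
v 0.438 0.251 2.489
v 0.937 1.042 1.997
v 0.727 0.26 2.601
v 1.13 1.156 2.211
v 0.92 0.374 2.816
f 2 1 4
f 2 4 3
f 4 1 5
f 4 5 3
f 5 1 6
f 5 6 3
f 6 1 7
f 6 7 3
f 7 1 8
f 7 8 3
f 8 1 9
f 8 9 3
f 9 1 10
f 9 10 3
f 10 1 11
f 10 11 3
f 11 1 2
f 11 2 3
f 13 12 16
f 13 16 14
f 14 16 17
f 14 17 15
f 16 12 18
f 16 18 17
f 17 18 19
f 17 19 15
f 18 12 20
f 18 20 19
f 19 20 21
f 19 21 15
f 20 12 22
f 20 22 21
f 21 22 23
f 21 23 15
f 22 12 24
f 22 24 23
f 23 24 25
f 23 25 15
f 24 12 26
f 24 26 25
f 25 26 27
f 25 27 15
f 26 12 28
f 26 28 27
f 27 28 29
f 27 29 15
f 28 12 30
f 28 30 29
f 29 30 31
f 29 31 15
f 30 12 32
f 30 32 31
f 31 32 33
f 31 33 15
f 32 12 34
f 32 34 33
f 33 34 35
f 33 35 15
f 34 12 36
f 34 36 35
f 35 36 37
f 35 37 15
f 36 12 38
f 36 38 37
f 37 38 39
f 37 39 15
f 38 12 40
f 38 40 39
f 39 40 41
f 39 41 15
f 40 12 13
f 40 13 41
f 41 13 14
f 41 14 15
f 43 42 46
f 43 46 44
f 44 46 47
f 44 47 45
f 46 42 48
f 46 48 47
f 47 48 49
f 47 49 45
f 48 42 50
f 48 50 49
f 49 50 51
f 49 51 45
f 50 42 52
f 50 52 51
f 51 52 53
f 51 53 45
f 52 42 54
f 52 54 53
f 53 54 55
f 53 55 45
f 54 42 56
f 54 56 55
f 55 56 57
f 55 57 45
f 56 42 58
f 56 58 57
f 57 58 59
f 57 59 45
f 58 42 60
f 58 60 59
f 59 60 61
f 59 61 45
f 60 42 62
f 60 62 61
f 61 62 63
f 61 63 45
f 62 42 64
f 62 64 63
f 63 64 65
f 63 65 45
f 64 42 43
f 64 43 65
f 65 43 44
f 65 44 45



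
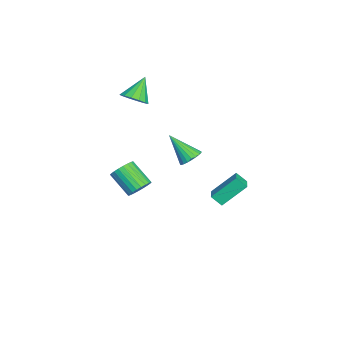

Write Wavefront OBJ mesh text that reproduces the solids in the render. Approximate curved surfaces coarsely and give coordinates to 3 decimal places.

v -0.746 1.547 -0.05
v -0.047 1.425 0.12
v -1.314 0.313 1.39
v -0.115 1.662 0.297
v -0.291 1.88 0.414
v -0.547 2.04 0.45
v -0.837 2.114 0.4
v -1.111 2.091 0.272
v -1.322 1.974 0.088
v -1.434 1.782 -0.12
v -1.427 1.55 -0.315
v -1.302 1.318 -0.465
v -1.081 1.125 -0.543
v -0.802 1.005 -0.536
v -0.514 0.979 -0.445
v -0.266 1.051 -0.286
v -0.1 1.208 -0.086
v 3.531 3.444 -0.247
v 3.403 2.865 0.305
v 3.15 4.722 1.006
v 3.022 4.143 1.558
v 4.458 3.477 0.002
v 4.33 2.898 0.554
v 4.077 4.755 1.255
v 3.949 4.176 1.807
v -2.951 -1.754 3.15
v -2.253 -1.405 3.536
v -3.909 -1.206 4.39
v -2.413 -1.08 3.268
v -2.717 -0.936 2.969
v -3.084 -1.01 2.719
v -3.415 -1.284 2.584
v -3.622 -1.684 2.601
v -3.649 -2.102 2.765
v -3.489 -2.427 3.032
v -3.185 -2.572 3.331
v -2.818 -2.498 3.581
v -2.487 -2.224 3.716
v -2.28 -1.824 3.7
v -2.55 -1.441 -4.055
v -1.996 -1.313 -3.478
v -2.877 -2.411 -2.388
v -3.43 -2.539 -2.965
v -2.204 -1.083 -3.415
v -3.085 -2.181 -2.326
v -2.465 -0.909 -3.45
v -3.346 -2.007 -2.361
v -2.739 -0.815 -3.577
v -3.62 -1.913 -2.488
v -2.984 -0.817 -3.777
v -3.865 -1.915 -2.687
v -3.163 -0.913 -4.019
v -4.044 -2.011 -2.929
v -3.248 -1.09 -4.266
v -4.129 -2.188 -3.177
v -3.227 -1.321 -4.482
v -4.108 -2.419 -3.392
v -3.103 -1.569 -4.632
v -3.984 -2.667 -3.542
v -2.895 -1.799 -4.694
v -3.776 -2.897 -3.605
v -2.634 -1.973 -4.659
v -3.515 -3.071 -3.57
v -2.36 -2.067 -4.532
v -3.241 -3.165 -3.443
v -2.115 -2.065 -4.333
v -2.996 -3.163 -3.243
v -1.936 -1.969 -4.091
v -2.817 -3.067 -3.001
v -1.851 -1.792 -3.843
v -2.732 -2.89 -2.754
v -1.872 -1.561 -3.628
v -2.753 -2.659 -2.538
f 2 1 4
f 2 4 3
f 4 1 5
f 4 5 3
f 5 1 6
f 5 6 3
f 6 1 7
f 6 7 3
f 7 1 8
f 7 8 3
f 8 1 9
f 8 9 3
f 9 1 10
f 9 10 3
f 10 1 11
f 10 11 3
f 11 1 12
f 11 12 3
f 12 1 13
f 12 13 3
f 13 1 14
f 13 14 3
f 14 1 15
f 14 15 3
f 15 1 16
f 15 16 3
f 16 1 17
f 16 17 3
f 17 1 2
f 17 2 3
f 19 21 18
f 22 19 18
f 18 21 20
f 20 22 18
f 19 25 21
f 23 19 22
f 23 25 19
f 21 25 20
f 24 22 20
f 20 25 24
f 24 23 22
f 25 23 24
f 27 26 29
f 27 29 28
f 29 26 30
f 29 30 28
f 30 26 31
f 30 31 28
f 31 26 32
f 31 32 28
f 32 26 33
f 32 33 28
f 33 26 34
f 33 34 28
f 34 26 35
f 34 35 28
f 35 26 36
f 35 36 28
f 36 26 37
f 36 37 28
f 37 26 38
f 37 38 28
f 38 26 39
f 38 39 28
f 39 26 27
f 39 27 28
f 41 40 44
f 41 44 42
f 42 44 45
f 42 45 43
f 44 40 46
f 44 46 45
f 45 46 47
f 45 47 43
f 46 40 48
f 46 48 47
f 47 48 49
f 47 49 43
f 48 40 50
f 48 50 49
f 49 50 51
f 49 51 43
f 50 40 52
f 50 52 51
f 51 52 53
f 51 53 43
f 52 40 54
f 52 54 53
f 53 54 55
f 53 55 43
f 54 40 56
f 54 56 55
f 55 56 57
f 55 57 43
f 56 40 58
f 56 58 57
f 57 58 59
f 57 59 43
f 58 40 60
f 58 60 59
f 59 60 61
f 59 61 43
f 60 40 62
f 60 62 61
f 61 62 63
f 61 63 43
f 62 40 64
f 62 64 63
f 63 64 65
f 63 65 43
f 64 40 66
f 64 66 65
f 65 66 67
f 65 67 43
f 66 40 68
f 66 68 67
f 67 68 69
f 67 69 43
f 68 40 70
f 68 70 69
f 69 70 71
f 69 71 43
f 70 40 72
f 70 72 71
f 71 72 73
f 71 73 43
f 72 40 41
f 72 41 73
f 73 41 42
f 73 42 43



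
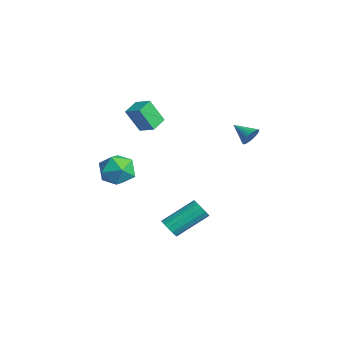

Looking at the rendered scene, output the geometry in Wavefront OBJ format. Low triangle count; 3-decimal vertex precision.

v -1.06 -1.824 1.745
v -1.344 -2.521 3.146
v -1.656 -1.019 2.025
v -1.94 -1.716 3.426
v -0.22 -1.344 2.154
v -0.504 -2.041 3.555
v -0.816 -0.539 2.434
v -1.1 -1.236 3.835
v 1.574 -1.202 -4.396
v 1.977 -0.932 -4.813
v 1.989 0.892 -3.621
v 1.586 0.622 -3.204
v 1.675 -0.857 -4.926
v 1.687 0.968 -3.733
v 1.345 -0.874 -4.896
v 1.357 0.95 -3.703
v 1.077 -0.98 -4.732
v 1.089 0.845 -3.54
v 0.942 -1.144 -4.479
v 0.954 0.68 -3.286
v 0.976 -1.325 -4.203
v 0.988 0.5 -3.01
v 1.171 -1.472 -3.979
v 1.183 0.352 -2.787
v 1.473 -1.548 -3.867
v 1.485 0.277 -2.674
v 1.803 -1.53 -3.897
v 1.815 0.294 -2.704
v 2.071 -1.425 -4.06
v 2.083 0.4 -2.868
v 2.206 -1.26 -4.314
v 2.218 0.564 -3.121
v 2.172 -1.08 -4.59
v 2.184 0.745 -3.397
v -1.273 -2.991 -0.001
v -0.243 -2.554 0.118
v -0.657 -4.086 -1.318
v 0.373 -3.649 -1.199
v -0.062 -4.294 -0.386
v -0.443 -3.617 0.428
v -0.457 -3.023 -1.628
v -0.838 -2.346 -0.814
v 0.261 -2.574 -0.887
v 0.505 -3.36 -0.12
v -1.405 -3.28 -1.08
v -1.161 -4.066 -0.313
v 2.284 3.053 2.014
v 2.679 2.82 2.446
v 1.356 2.467 2.546
v 2.608 3.03 2.554
v 2.488 3.243 2.579
v 2.337 3.427 2.518
v 2.178 3.554 2.381
v 2.035 3.605 2.188
v 1.93 3.572 1.968
v 1.879 3.46 1.755
v 1.889 3.286 1.582
v 1.96 3.077 1.474
v 2.08 2.863 1.449
v 2.231 2.679 1.51
v 2.39 2.552 1.647
v 2.533 2.501 1.84
v 2.638 2.534 2.06
v 2.689 2.646 2.273
f 2 4 1
f 5 2 1
f 1 4 3
f 3 5 1
f 2 8 4
f 6 2 5
f 6 8 2
f 4 8 3
f 7 5 3
f 3 8 7
f 7 6 5
f 8 6 7
f 10 9 13
f 10 13 11
f 11 13 14
f 11 14 12
f 13 9 15
f 13 15 14
f 14 15 16
f 14 16 12
f 15 9 17
f 15 17 16
f 16 17 18
f 16 18 12
f 17 9 19
f 17 19 18
f 18 19 20
f 18 20 12
f 19 9 21
f 19 21 20
f 20 21 22
f 20 22 12
f 21 9 23
f 21 23 22
f 22 23 24
f 22 24 12
f 23 9 25
f 23 25 24
f 24 25 26
f 24 26 12
f 25 9 27
f 25 27 26
f 26 27 28
f 26 28 12
f 27 9 29
f 27 29 28
f 28 29 30
f 28 30 12
f 29 9 31
f 29 31 30
f 30 31 32
f 30 32 12
f 31 9 33
f 31 33 32
f 32 33 34
f 32 34 12
f 33 9 10
f 33 10 34
f 34 10 11
f 34 11 12
f 35 46 40
f 35 40 36
f 35 36 42
f 35 42 45
f 35 45 46
f 36 40 44
f 40 46 39
f 46 45 37
f 45 42 41
f 42 36 43
f 38 44 39
f 38 39 37
f 38 37 41
f 38 41 43
f 38 43 44
f 39 44 40
f 37 39 46
f 41 37 45
f 43 41 42
f 44 43 36
f 48 47 50
f 48 50 49
f 50 47 51
f 50 51 49
f 51 47 52
f 51 52 49
f 52 47 53
f 52 53 49
f 53 47 54
f 53 54 49
f 54 47 55
f 54 55 49
f 55 47 56
f 55 56 49
f 56 47 57
f 56 57 49
f 57 47 58
f 57 58 49
f 58 47 59
f 58 59 49
f 59 47 60
f 59 60 49
f 60 47 61
f 60 61 49
f 61 47 62
f 61 62 49
f 62 47 63
f 62 63 49
f 63 47 64
f 63 64 49
f 64 47 48
f 64 48 49



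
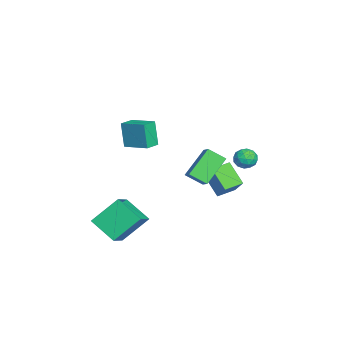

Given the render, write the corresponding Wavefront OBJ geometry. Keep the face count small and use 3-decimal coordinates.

v -1.112 1.03 -0.263
v -0.429 1.318 0.193
v -1.07 2.039 -0.964
v -0.387 2.328 -0.509
v 0.187 0.052 -1.591
v 0.87 0.341 -1.136
v 0.229 1.062 -2.293
v 0.912 1.35 -1.837
v 3.416 -4.856 -3.574
v 2.868 -3.414 -2.119
v 1.964 -4.522 -4.452
v 1.415 -3.08 -2.997
v 4.305 -3.54 -4.543
v 3.756 -2.098 -3.088
v 2.852 -3.206 -5.421
v 2.304 -1.764 -3.966
v 2.689 -3.057 1.933
v 2.309 -3.259 3.505
v 1.902 -2.539 1.809
v 1.522 -2.742 3.382
v 3.498 -1.738 2.298
v 3.118 -1.941 3.871
v 2.711 -1.221 2.175
v 2.331 -1.423 3.747
v -2.782 3.803 -2.189
v -2.103 3.858 -1.859
v -3.037 2.822 -1.501
v -2.358 2.877 -1.171
v -2.888 3.401 -1.037
v -2.731 4.007 -1.462
v -2.409 2.673 -1.898
v -2.252 3.279 -2.323
v -1.873 3.16 -1.679
v -2.169 3.61 -1.146
v -2.971 3.07 -2.214
v -3.267 3.52 -1.681
v -2.42 3.917 -2.084
v -2.72 2.763 -1.276
v -3.031 3.071 -1.197
v -2.632 3.104 -1.003
v -2.789 4.004 -1.851
v -2.39 4.037 -1.657
v -2.852 3.768 -1.174
v -2.75 2.643 -1.703
v -2.351 2.676 -1.509
v -2.508 3.576 -2.357
v -2.109 3.609 -2.163
v -2.288 2.912 -2.186
v -1.886 3.539 -1.784
v -2.035 2.962 -1.38
v -2.066 2.842 -1.807
v -1.973 3.199 -2.057
v -2.06 3.803 -1.471
v -2.21 3.227 -1.067
v -2.521 3.534 -0.988
v -2.429 3.891 -1.238
v -1.924 3.393 -1.366
v -2.93 3.453 -2.293
v -3.08 2.877 -1.889
v -2.711 2.789 -2.122
v -2.619 3.146 -2.372
v -3.105 3.718 -1.98
v -3.254 3.141 -1.576
v -3.167 3.481 -1.303
v -3.074 3.838 -1.553
v -3.216 3.287 -1.994
v -2.047 1.017 -2.882
v -0.838 1.5 -1.61
v -2.657 1.994 -2.673
v -1.448 2.477 -1.401
v -1.152 1.823 -4.039
v 0.057 2.306 -2.767
v -1.762 2.8 -3.83
v -0.553 3.283 -2.558
f 2 4 1
f 5 2 1
f 1 4 3
f 3 5 1
f 2 8 4
f 6 2 5
f 6 8 2
f 4 8 3
f 7 5 3
f 3 8 7
f 7 6 5
f 8 6 7
f 10 12 9
f 13 10 9
f 9 12 11
f 11 13 9
f 10 16 12
f 14 10 13
f 14 16 10
f 12 16 11
f 15 13 11
f 11 16 15
f 15 14 13
f 16 14 15
f 18 20 17
f 21 18 17
f 17 20 19
f 19 21 17
f 18 24 20
f 22 18 21
f 22 24 18
f 20 24 19
f 23 21 19
f 19 24 23
f 23 22 21
f 24 22 23
f 25 62 41
f 62 36 65
f 41 65 30
f 62 65 41
f 25 41 37
f 41 30 42
f 37 42 26
f 41 42 37
f 25 37 46
f 37 26 47
f 46 47 32
f 37 47 46
f 25 46 58
f 46 32 61
f 58 61 35
f 46 61 58
f 25 58 62
f 58 35 66
f 62 66 36
f 58 66 62
f 26 42 53
f 42 30 56
f 53 56 34
f 42 56 53
f 30 65 43
f 65 36 64
f 43 64 29
f 65 64 43
f 36 66 63
f 66 35 59
f 63 59 27
f 66 59 63
f 35 61 60
f 61 32 48
f 60 48 31
f 61 48 60
f 32 47 52
f 47 26 49
f 52 49 33
f 47 49 52
f 28 54 40
f 54 34 55
f 40 55 29
f 54 55 40
f 28 40 38
f 40 29 39
f 38 39 27
f 40 39 38
f 28 38 45
f 38 27 44
f 45 44 31
f 38 44 45
f 28 45 50
f 45 31 51
f 50 51 33
f 45 51 50
f 28 50 54
f 50 33 57
f 54 57 34
f 50 57 54
f 29 55 43
f 55 34 56
f 43 56 30
f 55 56 43
f 27 39 63
f 39 29 64
f 63 64 36
f 39 64 63
f 31 44 60
f 44 27 59
f 60 59 35
f 44 59 60
f 33 51 52
f 51 31 48
f 52 48 32
f 51 48 52
f 34 57 53
f 57 33 49
f 53 49 26
f 57 49 53
f 68 70 67
f 71 68 67
f 67 70 69
f 69 71 67
f 68 74 70
f 72 68 71
f 72 74 68
f 70 74 69
f 73 71 69
f 69 74 73
f 73 72 71
f 74 72 73



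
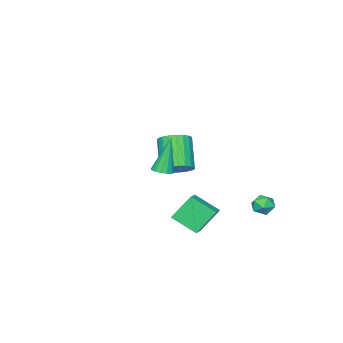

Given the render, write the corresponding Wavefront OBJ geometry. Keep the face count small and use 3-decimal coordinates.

v -3.316 3.584 -2.234
v -2.933 3.059 -1.99
v -4.107 3.361 -1.47
v -3.724 2.836 -1.226
v -3.515 3.491 -1.133
v -3.026 3.629 -1.605
v -4.014 2.791 -1.855
v -3.525 2.929 -2.327
v -3.364 2.569 -1.756
v -3.056 3.002 -1.31
v -3.984 3.418 -2.15
v -3.676 3.851 -1.704
v -0.886 0.96 -0.779
v -0.048 1.443 -0.426
v -1.295 2.257 -1.583
v -0.457 2.74 -1.23
v -0.023 0.42 -2.09
v 0.815 0.903 -1.737
v -0.432 1.717 -2.894
v 0.406 2.2 -2.541
v 3.009 2.36 2.791
v 3.47 2.67 2.919
v 2.431 2.38 4.809
v 3.26 2.868 2.857
v 2.982 2.929 2.777
v 2.712 2.839 2.701
v 2.522 2.62 2.649
v 2.462 2.331 2.634
v 2.548 2.05 2.662
v 2.758 1.853 2.724
v 3.035 1.791 2.804
v 3.306 1.882 2.88
v 3.496 2.101 2.933
v 3.556 2.389 2.947
v -3.06 -2.162 -0.778
v -2.438 -2.837 -0.846
v -3.338 -3.832 0.769
v -3.96 -3.158 0.838
v -2.267 -2.596 -0.603
v -3.168 -3.591 1.012
v -2.234 -2.28 -0.39
v -3.134 -3.276 1.225
v -2.343 -1.944 -0.243
v -3.244 -2.939 1.372
v -2.576 -1.646 -0.19
v -3.477 -2.641 1.426
v -2.893 -1.437 -0.237
v -3.794 -2.432 1.378
v -3.239 -1.353 -0.379
v -4.139 -2.348 1.237
v -3.553 -1.409 -0.589
v -4.454 -2.405 1.026
v -3.783 -1.596 -0.832
v -4.683 -2.591 0.784
v -3.887 -1.88 -1.065
v -4.787 -2.876 0.55
v -3.848 -2.214 -1.249
v -4.749 -3.209 0.366
v -3.673 -2.538 -1.351
v -4.574 -3.533 0.264
v -3.392 -2.798 -1.354
v -4.293 -3.793 0.261
v -3.053 -2.947 -1.258
v -3.954 -3.942 0.357
v -2.716 -2.961 -1.078
v -3.616 -3.956 0.537
f 1 12 6
f 1 6 2
f 1 2 8
f 1 8 11
f 1 11 12
f 2 6 10
f 6 12 5
f 12 11 3
f 11 8 7
f 8 2 9
f 4 10 5
f 4 5 3
f 4 3 7
f 4 7 9
f 4 9 10
f 5 10 6
f 3 5 12
f 7 3 11
f 9 7 8
f 10 9 2
f 14 16 13
f 17 14 13
f 13 16 15
f 15 17 13
f 14 20 16
f 18 14 17
f 18 20 14
f 16 20 15
f 19 17 15
f 15 20 19
f 19 18 17
f 20 18 19
f 22 21 24
f 22 24 23
f 24 21 25
f 24 25 23
f 25 21 26
f 25 26 23
f 26 21 27
f 26 27 23
f 27 21 28
f 27 28 23
f 28 21 29
f 28 29 23
f 29 21 30
f 29 30 23
f 30 21 31
f 30 31 23
f 31 21 32
f 31 32 23
f 32 21 33
f 32 33 23
f 33 21 34
f 33 34 23
f 34 21 22
f 34 22 23
f 36 35 39
f 36 39 37
f 37 39 40
f 37 40 38
f 39 35 41
f 39 41 40
f 40 41 42
f 40 42 38
f 41 35 43
f 41 43 42
f 42 43 44
f 42 44 38
f 43 35 45
f 43 45 44
f 44 45 46
f 44 46 38
f 45 35 47
f 45 47 46
f 46 47 48
f 46 48 38
f 47 35 49
f 47 49 48
f 48 49 50
f 48 50 38
f 49 35 51
f 49 51 50
f 50 51 52
f 50 52 38
f 51 35 53
f 51 53 52
f 52 53 54
f 52 54 38
f 53 35 55
f 53 55 54
f 54 55 56
f 54 56 38
f 55 35 57
f 55 57 56
f 56 57 58
f 56 58 38
f 57 35 59
f 57 59 58
f 58 59 60
f 58 60 38
f 59 35 61
f 59 61 60
f 60 61 62
f 60 62 38
f 61 35 63
f 61 63 62
f 62 63 64
f 62 64 38
f 63 35 65
f 63 65 64
f 64 65 66
f 64 66 38
f 65 35 36
f 65 36 66
f 66 36 37
f 66 37 38



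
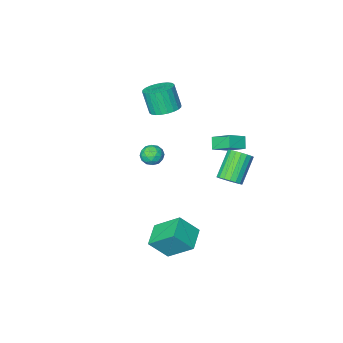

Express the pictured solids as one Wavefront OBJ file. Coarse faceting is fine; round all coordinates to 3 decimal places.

v 1.937 2.376 -3.135
v 1.036 3.77 -1.769
v 0.914 2.91 -4.355
v 0.013 4.304 -2.989
v 3.007 3.476 -3.551
v 2.106 4.87 -2.185
v 1.984 4.01 -4.771
v 1.083 5.404 -3.405
v -2.039 -3.022 2.305
v -1.126 -2.598 2.388
v -0.988 -3.215 3.999
v -1.901 -3.638 3.915
v -1.358 -2.308 2.52
v -1.219 -2.925 4.13
v -1.693 -2.126 2.618
v -1.555 -2.743 4.228
v -2.081 -2.08 2.669
v -1.943 -2.697 4.279
v -2.463 -2.178 2.664
v -2.325 -2.795 4.275
v -2.78 -2.404 2.605
v -2.642 -3.021 4.215
v -2.984 -2.725 2.5
v -2.846 -3.341 4.11
v -3.045 -3.09 2.365
v -2.907 -3.707 3.975
v -2.952 -3.445 2.221
v -2.814 -4.062 3.832
v -2.721 -3.735 2.09
v -2.582 -4.352 3.7
v -2.385 -3.917 1.992
v -2.247 -4.534 3.602
v -1.997 -3.963 1.941
v -1.859 -4.58 3.551
v -1.615 -3.865 1.945
v -1.477 -4.482 3.556
v -1.298 -3.639 2.005
v -1.16 -4.256 3.615
v -1.094 -3.319 2.11
v -0.956 -3.935 3.72
v -1.033 -2.953 2.245
v -0.895 -3.57 3.855
v -4.028 0.886 1.391
v -4.466 2.137 2.213
v -3.71 1.423 0.743
v -4.148 2.674 1.565
v -2.912 0.906 1.955
v -3.35 2.157 2.777
v -2.594 1.443 1.307
v -3.032 2.694 2.129
v -1.961 4.358 0.711
v -1.478 3.727 0.802
v -2.716 2.99 2.26
v -3.199 3.622 2.169
v -1.345 3.962 1.034
v -2.584 3.226 2.492
v -1.334 4.276 1.202
v -2.573 3.539 2.66
v -1.447 4.606 1.272
v -2.686 3.869 2.73
v -1.662 4.887 1.232
v -2.901 4.15 2.69
v -1.936 5.064 1.088
v -3.175 4.327 2.546
v -2.215 5.1 0.87
v -3.454 4.363 2.328
v -2.444 4.99 0.62
v -3.682 4.253 2.078
v -2.576 4.754 0.388
v -3.815 4.018 1.846
v -2.587 4.441 0.22
v -3.826 3.704 1.678
v -2.474 4.111 0.15
v -3.713 3.374 1.608
v -2.259 3.83 0.19
v -3.498 3.093 1.648
v -1.985 3.653 0.334
v -3.224 2.916 1.792
v -1.706 3.617 0.552
v -2.945 2.88 2.01
v -0.875 -2.048 -0.544
v -0.352 -1.882 -1.125
v -1.208 -3.138 -1.155
v -0.685 -2.972 -1.736
v -0.423 -3.167 -1.006
v -0.218 -2.494 -0.629
v -1.342 -2.526 -1.651
v -1.137 -1.853 -1.274
v -0.641 -2.178 -1.809
v -0.073 -2.574 -1.411
v -1.487 -2.446 -0.869
v -0.919 -2.842 -0.471
v -0.585 -1.869 -0.781
v -0.975 -3.151 -1.499
v -0.822 -3.266 -1.07
v -0.514 -3.168 -1.411
v -0.506 -2.229 -0.49
v -0.198 -2.131 -0.831
v -0.24 -2.887 -0.761
v -1.362 -2.889 -1.449
v -1.054 -2.791 -1.79
v -1.046 -1.852 -0.869
v -0.738 -1.754 -1.21
v -1.32 -2.133 -1.519
v -0.447 -1.946 -1.525
v -0.642 -2.586 -1.883
v -1.029 -2.324 -1.834
v -0.908 -1.928 -1.612
v -0.113 -2.178 -1.291
v -0.308 -2.819 -1.649
v -0.154 -2.934 -1.221
v -0.034 -2.538 -0.999
v -0.283 -2.352 -1.693
v -1.252 -2.201 -0.631
v -1.447 -2.842 -0.989
v -1.526 -2.482 -1.281
v -1.406 -2.086 -1.059
v -0.918 -2.434 -0.397
v -1.113 -3.074 -0.755
v -0.652 -3.092 -0.668
v -0.531 -2.696 -0.446
v -1.277 -2.668 -0.587
f 2 4 1
f 5 2 1
f 1 4 3
f 3 5 1
f 2 8 4
f 6 2 5
f 6 8 2
f 4 8 3
f 7 5 3
f 3 8 7
f 7 6 5
f 8 6 7
f 10 9 13
f 10 13 11
f 11 13 14
f 11 14 12
f 13 9 15
f 13 15 14
f 14 15 16
f 14 16 12
f 15 9 17
f 15 17 16
f 16 17 18
f 16 18 12
f 17 9 19
f 17 19 18
f 18 19 20
f 18 20 12
f 19 9 21
f 19 21 20
f 20 21 22
f 20 22 12
f 21 9 23
f 21 23 22
f 22 23 24
f 22 24 12
f 23 9 25
f 23 25 24
f 24 25 26
f 24 26 12
f 25 9 27
f 25 27 26
f 26 27 28
f 26 28 12
f 27 9 29
f 27 29 28
f 28 29 30
f 28 30 12
f 29 9 31
f 29 31 30
f 30 31 32
f 30 32 12
f 31 9 33
f 31 33 32
f 32 33 34
f 32 34 12
f 33 9 35
f 33 35 34
f 34 35 36
f 34 36 12
f 35 9 37
f 35 37 36
f 36 37 38
f 36 38 12
f 37 9 39
f 37 39 38
f 38 39 40
f 38 40 12
f 39 9 41
f 39 41 40
f 40 41 42
f 40 42 12
f 41 9 10
f 41 10 42
f 42 10 11
f 42 11 12
f 44 46 43
f 47 44 43
f 43 46 45
f 45 47 43
f 44 50 46
f 48 44 47
f 48 50 44
f 46 50 45
f 49 47 45
f 45 50 49
f 49 48 47
f 50 48 49
f 52 51 55
f 52 55 53
f 53 55 56
f 53 56 54
f 55 51 57
f 55 57 56
f 56 57 58
f 56 58 54
f 57 51 59
f 57 59 58
f 58 59 60
f 58 60 54
f 59 51 61
f 59 61 60
f 60 61 62
f 60 62 54
f 61 51 63
f 61 63 62
f 62 63 64
f 62 64 54
f 63 51 65
f 63 65 64
f 64 65 66
f 64 66 54
f 65 51 67
f 65 67 66
f 66 67 68
f 66 68 54
f 67 51 69
f 67 69 68
f 68 69 70
f 68 70 54
f 69 51 71
f 69 71 70
f 70 71 72
f 70 72 54
f 71 51 73
f 71 73 72
f 72 73 74
f 72 74 54
f 73 51 75
f 73 75 74
f 74 75 76
f 74 76 54
f 75 51 77
f 75 77 76
f 76 77 78
f 76 78 54
f 77 51 79
f 77 79 78
f 78 79 80
f 78 80 54
f 79 51 52
f 79 52 80
f 80 52 53
f 80 53 54
f 81 118 97
f 118 92 121
f 97 121 86
f 118 121 97
f 81 97 93
f 97 86 98
f 93 98 82
f 97 98 93
f 81 93 102
f 93 82 103
f 102 103 88
f 93 103 102
f 81 102 114
f 102 88 117
f 114 117 91
f 102 117 114
f 81 114 118
f 114 91 122
f 118 122 92
f 114 122 118
f 82 98 109
f 98 86 112
f 109 112 90
f 98 112 109
f 86 121 99
f 121 92 120
f 99 120 85
f 121 120 99
f 92 122 119
f 122 91 115
f 119 115 83
f 122 115 119
f 91 117 116
f 117 88 104
f 116 104 87
f 117 104 116
f 88 103 108
f 103 82 105
f 108 105 89
f 103 105 108
f 84 110 96
f 110 90 111
f 96 111 85
f 110 111 96
f 84 96 94
f 96 85 95
f 94 95 83
f 96 95 94
f 84 94 101
f 94 83 100
f 101 100 87
f 94 100 101
f 84 101 106
f 101 87 107
f 106 107 89
f 101 107 106
f 84 106 110
f 106 89 113
f 110 113 90
f 106 113 110
f 85 111 99
f 111 90 112
f 99 112 86
f 111 112 99
f 83 95 119
f 95 85 120
f 119 120 92
f 95 120 119
f 87 100 116
f 100 83 115
f 116 115 91
f 100 115 116
f 89 107 108
f 107 87 104
f 108 104 88
f 107 104 108
f 90 113 109
f 113 89 105
f 109 105 82
f 113 105 109



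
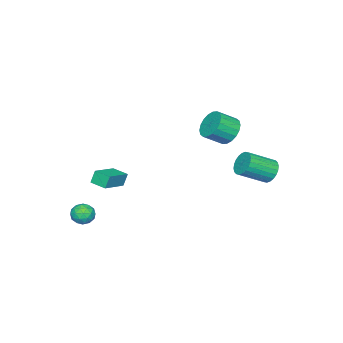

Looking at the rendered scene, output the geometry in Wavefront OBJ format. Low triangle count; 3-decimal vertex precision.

v 2.029 -3.2 -2.457
v 2.493 -2.71 -2.777
v 2.967 -3.91 -2.183
v 3.431 -3.42 -2.503
v 3.082 -3.243 -1.867
v 2.502 -2.804 -2.037
v 2.958 -3.816 -2.923
v 2.378 -3.377 -3.093
v 3.067 -3.091 -3.065
v 3.144 -2.737 -2.412
v 2.316 -3.883 -2.548
v 2.393 -3.529 -1.895
v 2.179 -2.893 -2.641
v 3.281 -3.727 -2.319
v 3.076 -3.623 -1.945
v 3.349 -3.336 -2.133
v 2.184 -2.948 -2.206
v 2.457 -2.66 -2.394
v 2.803 -2.973 -1.859
v 3.003 -3.96 -2.566
v 3.276 -3.672 -2.754
v 2.111 -3.284 -2.827
v 2.384 -2.997 -3.015
v 2.657 -3.647 -3.101
v 2.789 -2.829 -2.999
v 3.34 -3.246 -2.837
v 3.062 -3.478 -3.085
v 2.721 -3.221 -3.184
v 2.834 -2.621 -2.615
v 3.385 -3.038 -2.454
v 3.18 -2.934 -2.08
v 2.84 -2.676 -2.18
v 3.171 -2.845 -2.784
v 2.075 -3.582 -2.506
v 2.626 -3.999 -2.345
v 2.62 -3.944 -2.78
v 2.28 -3.686 -2.88
v 2.12 -3.374 -2.123
v 2.671 -3.791 -1.961
v 2.739 -3.399 -1.776
v 2.398 -3.142 -1.875
v 2.289 -3.775 -2.176
v -2.676 2.705 3.333
v -2.115 3.467 3.419
v -1.263 2.757 4.152
v -1.824 1.995 4.067
v -2.373 3.502 3.752
v -1.52 2.792 4.485
v -2.691 3.379 4.003
v -1.838 2.669 4.736
v -3.005 3.123 4.12
v -2.153 2.413 4.854
v -3.255 2.784 4.082
v -2.403 2.074 4.816
v -3.39 2.429 3.896
v -2.538 1.719 4.629
v -3.384 2.129 3.598
v -2.531 1.419 4.332
v -3.237 1.943 3.248
v -2.385 1.233 3.981
v -2.98 1.908 2.915
v -2.127 1.198 3.648
v -2.662 2.031 2.664
v -1.809 1.321 3.397
v -2.347 2.287 2.546
v -1.495 1.577 3.28
v -2.097 2.626 2.584
v -1.245 1.916 3.318
v -1.962 2.981 2.771
v -1.11 2.271 3.504
v -1.969 3.281 3.068
v -1.116 2.571 3.802
v 1.059 -2.721 -0.38
v 0.781 -2.61 0.415
v 1.119 -1.72 -0.499
v 0.841 -1.609 0.297
v 2.719 -2.751 0.203
v 2.441 -2.64 0.999
v 2.779 -1.75 0.085
v 2.501 -1.639 0.88
v -4.111 4.462 0.045
v -3.701 4.341 -0.654
v -2.459 3.296 0.255
v -2.869 3.418 0.955
v -3.559 4.605 -0.544
v -2.317 3.561 0.365
v -3.501 4.848 -0.344
v -2.259 3.804 0.565
v -3.536 5.032 -0.085
v -2.294 3.988 0.825
v -3.659 5.13 0.194
v -2.417 4.086 1.104
v -3.85 5.125 0.451
v -2.608 4.081 1.36
v -4.081 5.02 0.645
v -2.839 3.976 1.555
v -4.317 4.83 0.749
v -3.075 3.786 1.658
v -4.521 4.584 0.745
v -3.279 3.539 1.654
v -4.663 4.319 0.635
v -3.421 3.275 1.544
v -4.721 4.076 0.435
v -3.479 3.032 1.344
v -4.686 3.892 0.175
v -3.444 2.848 1.085
v -4.563 3.794 -0.104
v -3.321 2.75 0.806
v -4.372 3.799 -0.36
v -3.13 2.755 0.549
v -4.141 3.904 -0.555
v -2.899 2.86 0.355
v -3.905 4.094 -0.658
v -2.663 3.05 0.251
f 1 38 17
f 38 12 41
f 17 41 6
f 38 41 17
f 1 17 13
f 17 6 18
f 13 18 2
f 17 18 13
f 1 13 22
f 13 2 23
f 22 23 8
f 13 23 22
f 1 22 34
f 22 8 37
f 34 37 11
f 22 37 34
f 1 34 38
f 34 11 42
f 38 42 12
f 34 42 38
f 2 18 29
f 18 6 32
f 29 32 10
f 18 32 29
f 6 41 19
f 41 12 40
f 19 40 5
f 41 40 19
f 12 42 39
f 42 11 35
f 39 35 3
f 42 35 39
f 11 37 36
f 37 8 24
f 36 24 7
f 37 24 36
f 8 23 28
f 23 2 25
f 28 25 9
f 23 25 28
f 4 30 16
f 30 10 31
f 16 31 5
f 30 31 16
f 4 16 14
f 16 5 15
f 14 15 3
f 16 15 14
f 4 14 21
f 14 3 20
f 21 20 7
f 14 20 21
f 4 21 26
f 21 7 27
f 26 27 9
f 21 27 26
f 4 26 30
f 26 9 33
f 30 33 10
f 26 33 30
f 5 31 19
f 31 10 32
f 19 32 6
f 31 32 19
f 3 15 39
f 15 5 40
f 39 40 12
f 15 40 39
f 7 20 36
f 20 3 35
f 36 35 11
f 20 35 36
f 9 27 28
f 27 7 24
f 28 24 8
f 27 24 28
f 10 33 29
f 33 9 25
f 29 25 2
f 33 25 29
f 44 43 47
f 44 47 45
f 45 47 48
f 45 48 46
f 47 43 49
f 47 49 48
f 48 49 50
f 48 50 46
f 49 43 51
f 49 51 50
f 50 51 52
f 50 52 46
f 51 43 53
f 51 53 52
f 52 53 54
f 52 54 46
f 53 43 55
f 53 55 54
f 54 55 56
f 54 56 46
f 55 43 57
f 55 57 56
f 56 57 58
f 56 58 46
f 57 43 59
f 57 59 58
f 58 59 60
f 58 60 46
f 59 43 61
f 59 61 60
f 60 61 62
f 60 62 46
f 61 43 63
f 61 63 62
f 62 63 64
f 62 64 46
f 63 43 65
f 63 65 64
f 64 65 66
f 64 66 46
f 65 43 67
f 65 67 66
f 66 67 68
f 66 68 46
f 67 43 69
f 67 69 68
f 68 69 70
f 68 70 46
f 69 43 71
f 69 71 70
f 70 71 72
f 70 72 46
f 71 43 44
f 71 44 72
f 72 44 45
f 72 45 46
f 74 76 73
f 77 74 73
f 73 76 75
f 75 77 73
f 74 80 76
f 78 74 77
f 78 80 74
f 76 80 75
f 79 77 75
f 75 80 79
f 79 78 77
f 80 78 79
f 82 81 85
f 82 85 83
f 83 85 86
f 83 86 84
f 85 81 87
f 85 87 86
f 86 87 88
f 86 88 84
f 87 81 89
f 87 89 88
f 88 89 90
f 88 90 84
f 89 81 91
f 89 91 90
f 90 91 92
f 90 92 84
f 91 81 93
f 91 93 92
f 92 93 94
f 92 94 84
f 93 81 95
f 93 95 94
f 94 95 96
f 94 96 84
f 95 81 97
f 95 97 96
f 96 97 98
f 96 98 84
f 97 81 99
f 97 99 98
f 98 99 100
f 98 100 84
f 99 81 101
f 99 101 100
f 100 101 102
f 100 102 84
f 101 81 103
f 101 103 102
f 102 103 104
f 102 104 84
f 103 81 105
f 103 105 104
f 104 105 106
f 104 106 84
f 105 81 107
f 105 107 106
f 106 107 108
f 106 108 84
f 107 81 109
f 107 109 108
f 108 109 110
f 108 110 84
f 109 81 111
f 109 111 110
f 110 111 112
f 110 112 84
f 111 81 113
f 111 113 112
f 112 113 114
f 112 114 84
f 113 81 82
f 113 82 114
f 114 82 83
f 114 83 84

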